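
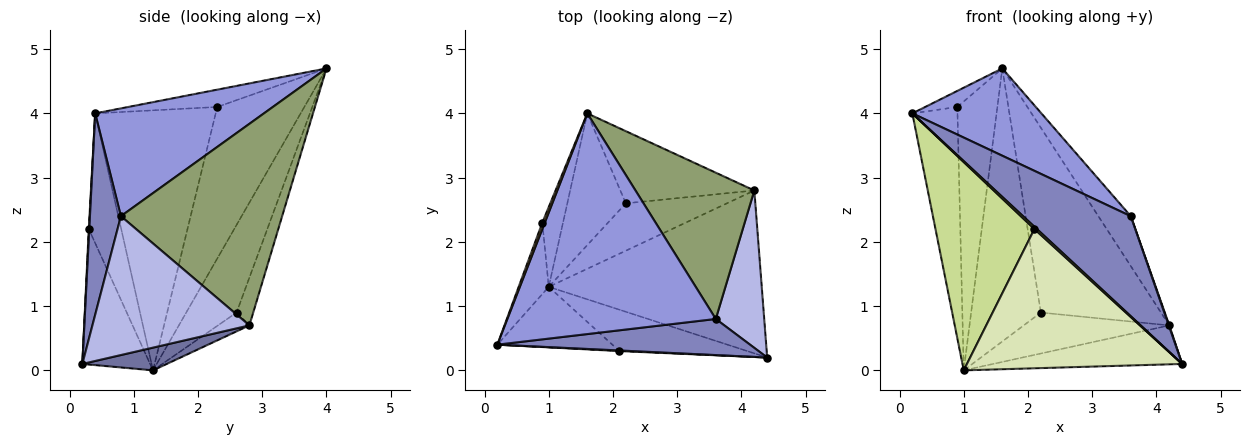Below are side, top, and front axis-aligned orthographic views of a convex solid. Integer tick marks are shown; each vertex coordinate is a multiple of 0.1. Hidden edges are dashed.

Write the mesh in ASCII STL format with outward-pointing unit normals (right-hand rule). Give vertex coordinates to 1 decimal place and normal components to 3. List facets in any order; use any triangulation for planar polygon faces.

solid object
 facet normal 0.103 0.231 -0.967
  outer loop
   vertex 4.2 2.8 0.7
   vertex 4.4 0.2 0.1
   vertex 1.0 1.3 0.0
  endloop
 endfacet
 facet normal 0.261 -0.908 0.328
  outer loop
   vertex 3.6 0.8 2.4
   vertex 0.2 0.4 4.0
   vertex 4.4 0.2 0.1
  endloop
 endfacet
 facet normal 0.433 -0.331 0.838
  outer loop
   vertex 3.6 0.8 2.4
   vertex 1.6 4.0 4.7
   vertex 0.2 0.4 4.0
  endloop
 endfacet
 facet normal 0.944 -0.003 0.329
  outer loop
   vertex 3.6 0.8 2.4
   vertex 4.4 0.2 0.1
   vertex 4.2 2.8 0.7
  endloop
 endfacet
 facet normal 0.849 0.171 0.500
  outer loop
   vertex 3.6 0.8 2.4
   vertex 4.2 2.8 0.7
   vertex 1.6 4.0 4.7
  endloop
 endfacet
 facet normal 0.190 -0.949 0.253
  outer loop
   vertex 2.1 0.3 2.2
   vertex 4.4 0.2 0.1
   vertex 0.2 0.4 4.0
  endloop
 endfacet
 facet normal -0.300 -0.916 -0.266
  outer loop
   vertex 2.1 0.3 2.2
   vertex 0.2 0.4 4.0
   vertex 1.0 1.3 0.0
  endloop
 endfacet
 facet normal -0.289 -0.918 -0.273
  outer loop
   vertex 2.1 0.3 2.2
   vertex 1.0 1.3 0.0
   vertex 4.4 0.2 0.1
  endloop
 endfacet
 facet normal -0.932 0.336 0.135
  outer loop
   vertex 0.9 2.3 4.1
   vertex 0.2 0.4 4.0
   vertex 1.6 4.0 4.7
  endloop
 endfacet
 facet normal -0.931 0.349 -0.108
  outer loop
   vertex 0.9 2.3 4.1
   vertex 1.0 1.3 0.0
   vertex 0.2 0.4 4.0
  endloop
 endfacet
 facet normal -0.902 0.415 -0.123
  outer loop
   vertex 0.9 2.3 4.1
   vertex 1.6 4.0 4.7
   vertex 1.0 1.3 0.0
  endloop
 endfacet
 facet normal -0.545 0.755 -0.364
  outer loop
   vertex 2.2 2.6 0.9
   vertex 1.0 1.3 0.0
   vertex 1.6 4.0 4.7
  endloop
 endfacet
 facet normal -0.128 0.924 -0.361
  outer loop
   vertex 2.2 2.6 0.9
   vertex 1.6 4.0 4.7
   vertex 4.2 2.8 0.7
  endloop
 endfacet
 facet normal -0.140 0.648 -0.749
  outer loop
   vertex 2.2 2.6 0.9
   vertex 4.2 2.8 0.7
   vertex 1.0 1.3 0.0
  endloop
 endfacet
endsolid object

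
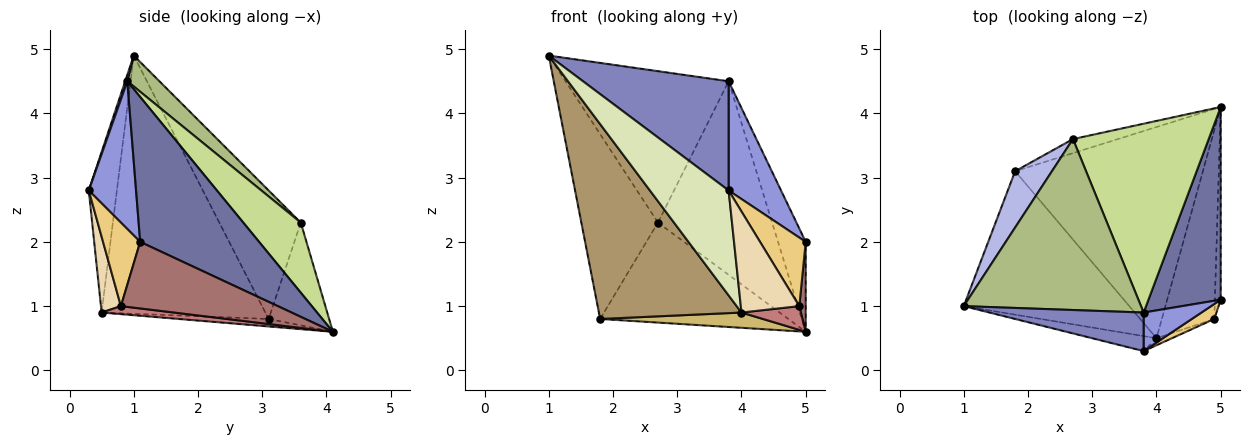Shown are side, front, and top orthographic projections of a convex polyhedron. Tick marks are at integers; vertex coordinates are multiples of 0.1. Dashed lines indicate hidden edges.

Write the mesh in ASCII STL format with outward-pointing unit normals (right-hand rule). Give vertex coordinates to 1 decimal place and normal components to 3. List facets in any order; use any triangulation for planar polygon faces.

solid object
 facet normal 0.876 0.204 0.437
  outer loop
   vertex 3.8 0.9 4.5
   vertex 5.0 1.1 2.0
   vertex 5.0 4.1 0.6
  endloop
 endfacet
 facet normal 0.014 -0.943 0.333
  outer loop
   vertex 3.8 0.9 4.5
   vertex 1.0 1.0 4.9
   vertex 3.8 0.3 2.8
  endloop
 endfacet
 facet normal 0.648 -0.718 0.254
  outer loop
   vertex 3.8 0.9 4.5
   vertex 3.8 0.3 2.8
   vertex 5.0 1.1 2.0
  endloop
 endfacet
 facet normal -0.713 0.671 0.204
  outer loop
   vertex 2.7 3.6 2.3
   vertex 1.8 3.1 0.8
   vertex 1.0 1.0 4.9
  endloop
 endfacet
 facet normal -0.303 0.944 -0.133
  outer loop
   vertex 2.7 3.6 2.3
   vertex 5.0 4.1 0.6
   vertex 1.8 3.1 0.8
  endloop
 endfacet
 facet normal 0.130 0.658 0.742
  outer loop
   vertex 2.7 3.6 2.3
   vertex 1.0 1.0 4.9
   vertex 3.8 0.9 4.5
  endloop
 endfacet
 facet normal 0.339 0.673 0.657
  outer loop
   vertex 2.7 3.6 2.3
   vertex 3.8 0.9 4.5
   vertex 5.0 4.1 0.6
  endloop
 endfacet
 facet normal -0.333 -0.933 -0.133
  outer loop
   vertex 4.0 0.5 0.9
   vertex 3.8 0.3 2.8
   vertex 1.0 1.0 4.9
  endloop
 endfacet
 facet normal -0.679 -0.591 -0.435
  outer loop
   vertex 4.0 0.5 0.9
   vertex 1.0 1.0 4.9
   vertex 1.8 3.1 0.8
  endloop
 endfacet
 facet normal -0.040 -0.072 -0.997
  outer loop
   vertex 4.0 0.5 0.9
   vertex 1.8 3.1 0.8
   vertex 5.0 4.1 0.6
  endloop
 endfacet
 facet normal 0.622 -0.765 0.167
  outer loop
   vertex 4.9 0.8 1.0
   vertex 5.0 1.1 2.0
   vertex 3.8 0.3 2.8
  endloop
 endfacet
 facet normal 0.322 -0.944 -0.066
  outer loop
   vertex 4.9 0.8 1.0
   vertex 3.8 0.3 2.8
   vertex 4.0 0.5 0.9
  endloop
 endfacet
 facet normal 0.995 -0.041 -0.087
  outer loop
   vertex 4.9 0.8 1.0
   vertex 5.0 4.1 0.6
   vertex 5.0 1.1 2.0
  endloop
 endfacet
 facet normal 0.150 -0.123 -0.981
  outer loop
   vertex 4.9 0.8 1.0
   vertex 4.0 0.5 0.9
   vertex 5.0 4.1 0.6
  endloop
 endfacet
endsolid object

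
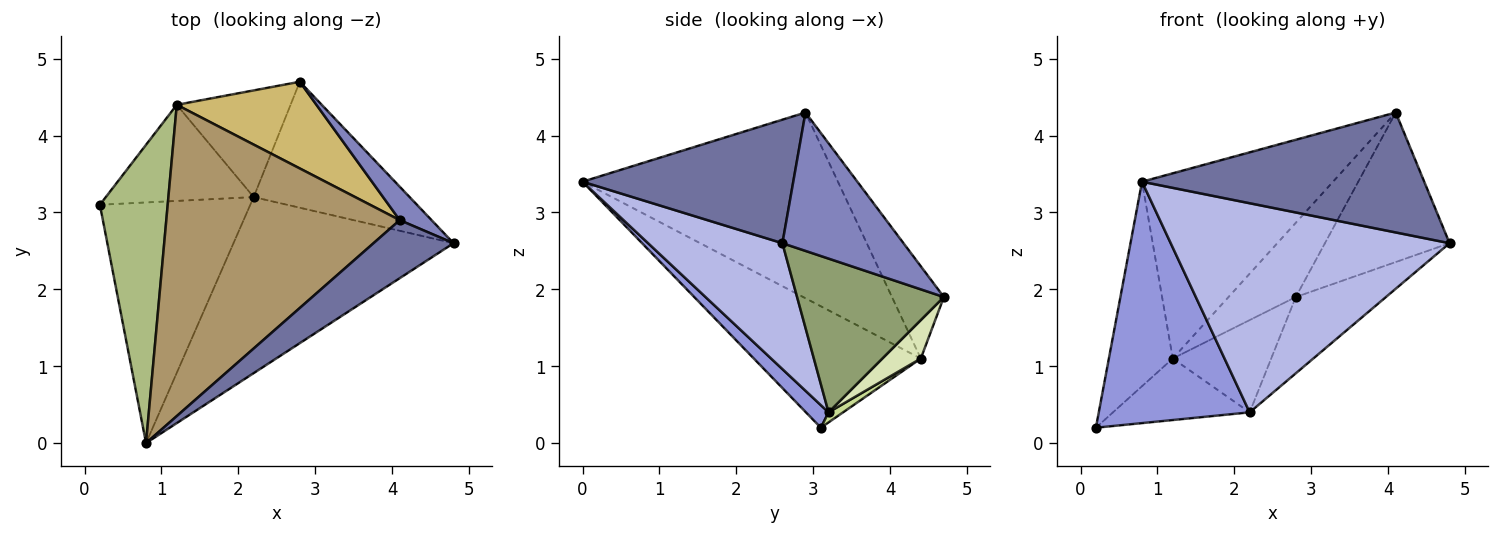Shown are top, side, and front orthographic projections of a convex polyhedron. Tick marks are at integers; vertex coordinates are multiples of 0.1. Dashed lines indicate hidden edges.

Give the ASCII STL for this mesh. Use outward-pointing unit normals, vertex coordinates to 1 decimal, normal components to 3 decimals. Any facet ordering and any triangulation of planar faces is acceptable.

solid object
 facet normal 0.558 -0.747 0.362
  outer loop
   vertex 4.1 2.9 4.3
   vertex 0.8 0.0 3.4
   vertex 4.8 2.6 2.6
  endloop
 endfacet
 facet normal 0.688 0.708 0.158
  outer loop
   vertex 2.8 4.7 1.9
   vertex 4.1 2.9 4.3
   vertex 4.8 2.6 2.6
  endloop
 endfacet
 facet normal 0.105 -0.704 -0.702
  outer loop
   vertex 2.2 3.2 0.4
   vertex 0.8 0.0 3.4
   vertex 0.2 3.1 0.2
  endloop
 endfacet
 facet normal 0.346 -0.718 -0.604
  outer loop
   vertex 2.2 3.2 0.4
   vertex 4.8 2.6 2.6
   vertex 0.8 0.0 3.4
  endloop
 endfacet
 facet normal 0.645 0.396 -0.654
  outer loop
   vertex 2.2 3.2 0.4
   vertex 2.8 4.7 1.9
   vertex 4.8 2.6 2.6
  endloop
 endfacet
 facet normal -0.828 0.317 0.462
  outer loop
   vertex 1.2 4.4 1.1
   vertex 0.2 3.1 0.2
   vertex 0.8 0.0 3.4
  endloop
 endfacet
 facet normal 0.057 0.538 -0.841
  outer loop
   vertex 1.2 4.4 1.1
   vertex 2.2 3.2 0.4
   vertex 0.2 3.1 0.2
  endloop
 endfacet
 facet normal 0.248 0.634 -0.733
  outer loop
   vertex 1.2 4.4 1.1
   vertex 2.8 4.7 1.9
   vertex 2.2 3.2 0.4
  endloop
 endfacet
 facet normal -0.564 0.422 0.709
  outer loop
   vertex 1.2 4.4 1.1
   vertex 0.8 0.0 3.4
   vertex 4.1 2.9 4.3
  endloop
 endfacet
 facet normal -0.448 0.581 0.679
  outer loop
   vertex 1.2 4.4 1.1
   vertex 4.1 2.9 4.3
   vertex 2.8 4.7 1.9
  endloop
 endfacet
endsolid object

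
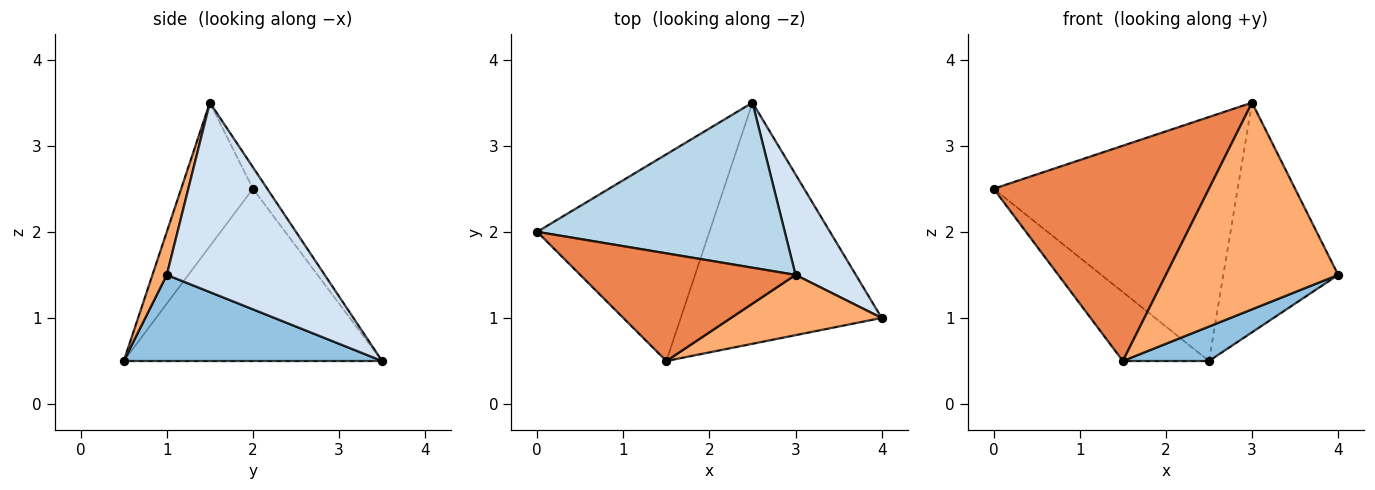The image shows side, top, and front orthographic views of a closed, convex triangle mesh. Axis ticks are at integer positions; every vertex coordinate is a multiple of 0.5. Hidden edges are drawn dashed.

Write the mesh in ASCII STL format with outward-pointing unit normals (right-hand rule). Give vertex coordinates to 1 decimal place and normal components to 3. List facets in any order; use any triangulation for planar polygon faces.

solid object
 facet normal -0.688 0.229 -0.688
  outer loop
   vertex 1.5 0.5 0.5
   vertex 0.0 2.0 2.5
   vertex 2.5 3.5 0.5
  endloop
 endfacet
 facet normal 0.391 -0.130 -0.911
  outer loop
   vertex 1.5 0.5 0.5
   vertex 2.5 3.5 0.5
   vertex 4.0 1.0 1.5
  endloop
 endfacet
 facet normal -0.049 0.827 0.560
  outer loop
   vertex 3.0 1.5 3.5
   vertex 2.5 3.5 0.5
   vertex 0.0 2.0 2.5
  endloop
 endfacet
 facet normal 0.783 0.570 0.249
  outer loop
   vertex 3.0 1.5 3.5
   vertex 4.0 1.0 1.5
   vertex 2.5 3.5 0.5
  endloop
 endfacet
 facet normal -0.286 -0.857 0.429
  outer loop
   vertex 3.0 1.5 3.5
   vertex 0.0 2.0 2.5
   vertex 1.5 0.5 0.5
  endloop
 endfacet
 facet normal 0.080 -0.957 0.279
  outer loop
   vertex 3.0 1.5 3.5
   vertex 1.5 0.5 0.5
   vertex 4.0 1.0 1.5
  endloop
 endfacet
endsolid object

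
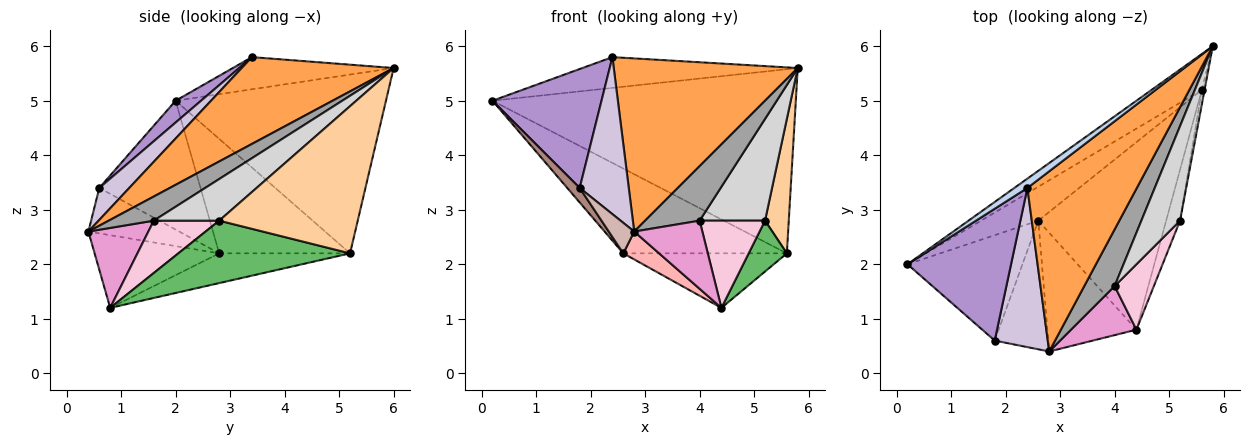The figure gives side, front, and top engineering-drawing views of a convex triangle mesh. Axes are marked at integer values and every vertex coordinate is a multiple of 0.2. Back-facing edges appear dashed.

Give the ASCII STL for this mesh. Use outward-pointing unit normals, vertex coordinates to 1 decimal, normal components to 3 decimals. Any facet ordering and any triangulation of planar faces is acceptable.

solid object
 facet normal -0.563 0.811 -0.158
  outer loop
   vertex 5.6 5.2 2.2
   vertex 0.2 2.0 5.0
   vertex 5.8 6.0 5.6
  endloop
 endfacet
 facet normal -0.581 0.778 0.237
  outer loop
   vertex 2.4 3.4 5.8
   vertex 5.8 6.0 5.6
   vertex 0.2 2.0 5.0
  endloop
 endfacet
 facet normal 0.497 -0.601 0.626
  outer loop
   vertex 2.4 3.4 5.8
   vertex 2.8 0.4 2.6
   vertex 5.8 6.0 5.6
  endloop
 endfacet
 facet normal 0.985 -0.169 -0.018
  outer loop
   vertex 5.2 2.8 2.8
   vertex 5.6 5.2 2.2
   vertex 5.8 6.0 5.6
  endloop
 endfacet
 facet normal 0.954 -0.212 -0.212
  outer loop
   vertex 5.2 2.8 2.8
   vertex 4.4 0.8 1.2
   vertex 5.6 5.2 2.2
  endloop
 endfacet
 facet normal -0.596 0.745 -0.298
  outer loop
   vertex 2.6 2.8 2.2
   vertex 0.2 2.0 5.0
   vertex 5.6 5.2 2.2
  endloop
 endfacet
 facet normal -0.218 0.272 -0.937
  outer loop
   vertex 2.6 2.8 2.2
   vertex 5.6 5.2 2.2
   vertex 4.4 0.8 1.2
  endloop
 endfacet
 facet normal -0.622 -0.179 -0.762
  outer loop
   vertex 2.6 2.8 2.2
   vertex 4.4 0.8 1.2
   vertex 2.8 0.4 2.6
  endloop
 endfacet
 facet normal 0.154 -0.662 0.734
  outer loop
   vertex 1.8 0.6 3.4
   vertex 2.4 3.4 5.8
   vertex 0.2 2.0 5.0
  endloop
 endfacet
 facet normal 0.394 -0.645 0.654
  outer loop
   vertex 1.8 0.6 3.4
   vertex 2.8 0.4 2.6
   vertex 2.4 3.4 5.8
  endloop
 endfacet
 facet normal -0.743 -0.091 -0.663
  outer loop
   vertex 1.8 0.6 3.4
   vertex 0.2 2.0 5.0
   vertex 2.6 2.8 2.2
  endloop
 endfacet
 facet normal -0.636 -0.178 -0.751
  outer loop
   vertex 1.8 0.6 3.4
   vertex 2.6 2.8 2.2
   vertex 2.8 0.4 2.6
  endloop
 endfacet
 facet normal 0.581 -0.660 0.475
  outer loop
   vertex 4.0 1.6 2.8
   vertex 2.8 0.4 2.6
   vertex 4.4 0.8 1.2
  endloop
 endfacet
 facet normal 0.625 -0.625 0.469
  outer loop
   vertex 4.0 1.6 2.8
   vertex 4.4 0.8 1.2
   vertex 5.2 2.8 2.8
  endloop
 endfacet
 facet normal 0.497 -0.601 0.625
  outer loop
   vertex 4.0 1.6 2.8
   vertex 5.8 6.0 5.6
   vertex 2.8 0.4 2.6
  endloop
 endfacet
 facet normal 0.591 -0.591 0.549
  outer loop
   vertex 4.0 1.6 2.8
   vertex 5.2 2.8 2.8
   vertex 5.8 6.0 5.6
  endloop
 endfacet
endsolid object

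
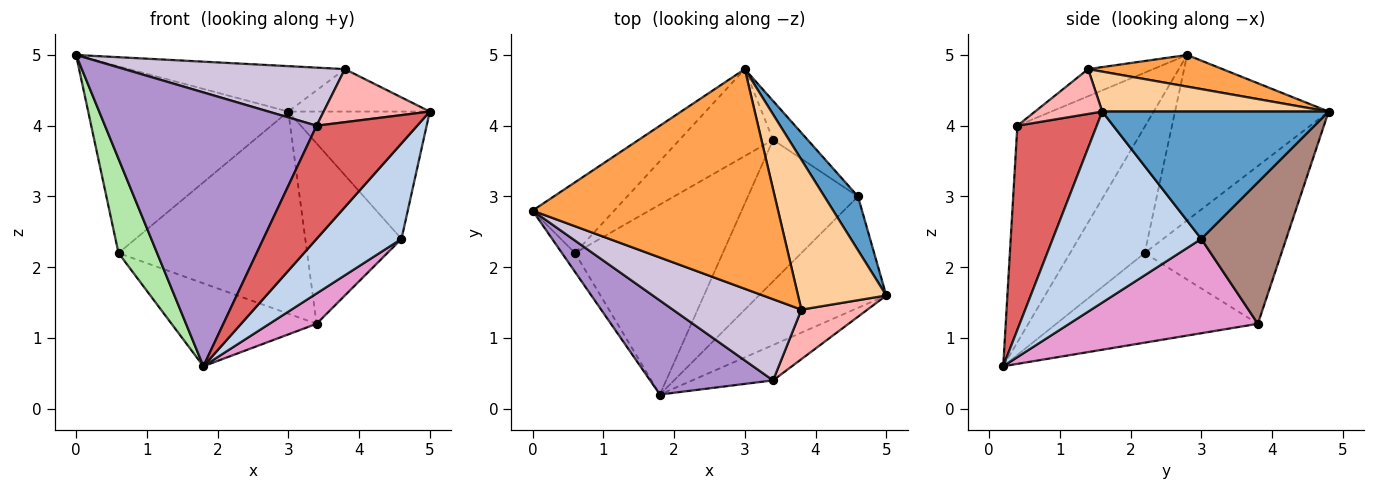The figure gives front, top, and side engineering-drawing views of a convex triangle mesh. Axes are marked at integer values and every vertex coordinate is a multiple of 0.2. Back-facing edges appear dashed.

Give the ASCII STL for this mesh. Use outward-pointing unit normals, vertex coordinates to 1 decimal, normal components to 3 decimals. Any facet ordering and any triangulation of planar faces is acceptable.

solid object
 facet normal 0.828 0.517 0.218
  outer loop
   vertex 4.6 3.0 2.4
   vertex 3.0 4.8 4.2
   vertex 5.0 1.6 4.2
  endloop
 endfacet
 facet normal 0.751 -0.429 -0.501
  outer loop
   vertex 4.6 3.0 2.4
   vertex 5.0 1.6 4.2
   vertex 1.8 0.2 0.6
  endloop
 endfacet
 facet normal 0.125 0.201 0.972
  outer loop
   vertex 3.8 1.4 4.8
   vertex 3.0 4.8 4.2
   vertex 0.0 2.8 5.0
  endloop
 endfacet
 facet normal 0.399 0.250 0.882
  outer loop
   vertex 3.8 1.4 4.8
   vertex 5.0 1.6 4.2
   vertex 3.0 4.8 4.2
  endloop
 endfacet
 facet normal -0.583 0.760 -0.288
  outer loop
   vertex 0.6 2.2 2.2
   vertex 0.0 2.8 5.0
   vertex 3.0 4.8 4.2
  endloop
 endfacet
 facet normal -0.884 -0.457 -0.091
  outer loop
   vertex 0.6 2.2 2.2
   vertex 1.8 0.2 0.6
   vertex 0.0 2.8 5.0
  endloop
 endfacet
 facet normal 0.602 -0.762 -0.238
  outer loop
   vertex 3.4 0.4 4.0
   vertex 1.8 0.2 0.6
   vertex 5.0 1.6 4.2
  endloop
 endfacet
 facet normal 0.420 -0.663 0.619
  outer loop
   vertex 3.4 0.4 4.0
   vertex 5.0 1.6 4.2
   vertex 3.8 1.4 4.8
  endloop
 endfacet
 facet normal -0.497 -0.821 0.282
  outer loop
   vertex 3.4 0.4 4.0
   vertex 0.0 2.8 5.0
   vertex 1.8 0.2 0.6
  endloop
 endfacet
 facet normal -0.169 -0.574 0.802
  outer loop
   vertex 3.4 0.4 4.0
   vertex 3.8 1.4 4.8
   vertex 0.0 2.8 5.0
  endloop
 endfacet
 facet normal 0.653 0.740 -0.160
  outer loop
   vertex 3.4 3.8 1.2
   vertex 3.0 4.8 4.2
   vertex 4.6 3.0 2.4
  endloop
 endfacet
 facet normal -0.554 0.765 -0.329
  outer loop
   vertex 3.4 3.8 1.2
   vertex 0.6 2.2 2.2
   vertex 3.0 4.8 4.2
  endloop
 endfacet
 facet normal 0.642 -0.161 -0.749
  outer loop
   vertex 3.4 3.8 1.2
   vertex 4.6 3.0 2.4
   vertex 1.8 0.2 0.6
  endloop
 endfacet
 facet normal -0.486 0.349 -0.801
  outer loop
   vertex 3.4 3.8 1.2
   vertex 1.8 0.2 0.6
   vertex 0.6 2.2 2.2
  endloop
 endfacet
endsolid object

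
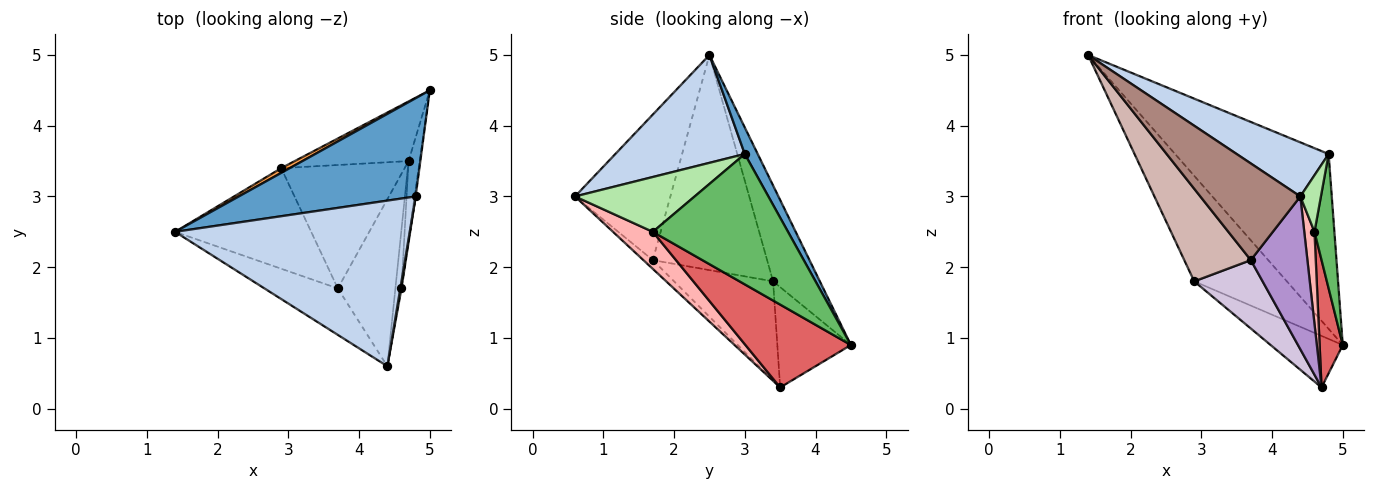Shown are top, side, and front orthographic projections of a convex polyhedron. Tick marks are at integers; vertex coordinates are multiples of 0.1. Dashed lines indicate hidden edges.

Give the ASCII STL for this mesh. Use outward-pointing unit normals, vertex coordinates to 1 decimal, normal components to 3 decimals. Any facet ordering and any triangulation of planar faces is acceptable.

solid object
 facet normal 0.073 0.869 0.488
  outer loop
   vertex 4.8 3.0 3.6
   vertex 5.0 4.5 0.9
   vertex 1.4 2.5 5.0
  endloop
 endfacet
 facet normal 0.400 -0.285 0.871
  outer loop
   vertex 4.8 3.0 3.6
   vertex 1.4 2.5 5.0
   vertex 4.4 0.6 3.0
  endloop
 endfacet
 facet normal -0.450 0.892 0.040
  outer loop
   vertex 2.9 3.4 1.8
   vertex 1.4 2.5 5.0
   vertex 5.0 4.5 0.9
  endloop
 endfacet
 facet normal -0.555 0.544 -0.629
  outer loop
   vertex 2.9 3.4 1.8
   vertex 5.0 4.5 0.9
   vertex 4.7 3.5 0.3
  endloop
 endfacet
 facet normal 0.989 -0.146 -0.008
  outer loop
   vertex 4.6 1.7 2.5
   vertex 5.0 4.5 0.9
   vertex 4.8 3.0 3.6
  endloop
 endfacet
 facet normal 0.985 -0.170 0.021
  outer loop
   vertex 4.6 1.7 2.5
   vertex 4.8 3.0 3.6
   vertex 4.4 0.6 3.0
  endloop
 endfacet
 facet normal 0.968 -0.213 -0.130
  outer loop
   vertex 4.6 1.7 2.5
   vertex 4.7 3.5 0.3
   vertex 5.0 4.5 0.9
  endloop
 endfacet
 facet normal 0.957 -0.245 -0.157
  outer loop
   vertex 4.6 1.7 2.5
   vertex 4.4 0.6 3.0
   vertex 4.7 3.5 0.3
  endloop
 endfacet
 facet normal -0.112 -0.671 -0.733
  outer loop
   vertex 3.7 1.7 2.1
   vertex 4.7 3.5 0.3
   vertex 4.4 0.6 3.0
  endloop
 endfacet
 facet normal -0.575 -0.397 -0.716
  outer loop
   vertex 3.7 1.7 2.1
   vertex 2.9 3.4 1.8
   vertex 4.7 3.5 0.3
  endloop
 endfacet
 facet normal -0.652 -0.684 -0.328
  outer loop
   vertex 3.7 1.7 2.1
   vertex 4.4 0.6 3.0
   vertex 1.4 2.5 5.0
  endloop
 endfacet
 facet normal -0.758 -0.441 -0.480
  outer loop
   vertex 3.7 1.7 2.1
   vertex 1.4 2.5 5.0
   vertex 2.9 3.4 1.8
  endloop
 endfacet
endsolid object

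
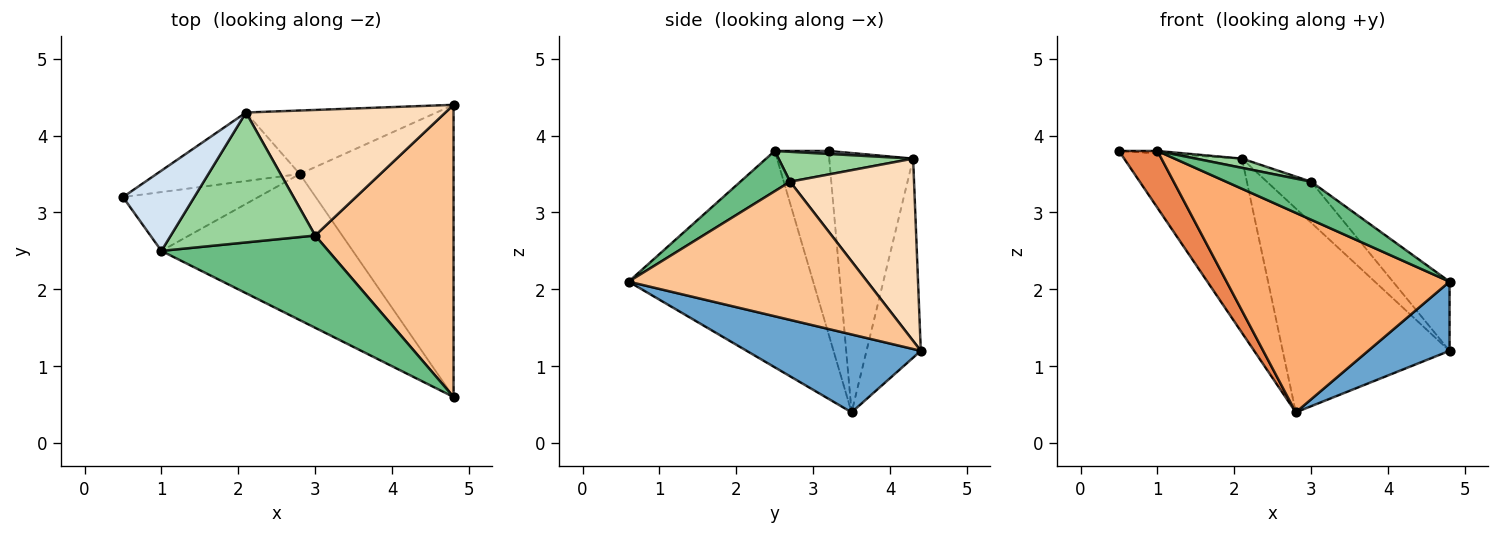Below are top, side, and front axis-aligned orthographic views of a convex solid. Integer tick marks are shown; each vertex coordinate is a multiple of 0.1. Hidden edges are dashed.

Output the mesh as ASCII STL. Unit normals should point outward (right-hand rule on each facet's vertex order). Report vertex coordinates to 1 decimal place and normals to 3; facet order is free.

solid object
 facet normal 0.442 -0.207 -0.873
  outer loop
   vertex 2.8 3.5 0.4
   vertex 4.8 4.4 1.2
   vertex 4.8 0.6 2.1
  endloop
 endfacet
 facet normal -0.552 0.776 -0.305
  outer loop
   vertex 2.1 4.3 3.7
   vertex 2.8 3.5 0.4
   vertex 0.5 3.2 3.8
  endloop
 endfacet
 facet normal -0.297 0.912 -0.284
  outer loop
   vertex 2.1 4.3 3.7
   vertex 4.8 4.4 1.2
   vertex 2.8 3.5 0.4
  endloop
 endfacet
 facet normal 0.042 0.030 0.999
  outer loop
   vertex 1.0 2.5 3.8
   vertex 2.1 4.3 3.7
   vertex 0.5 3.2 3.8
  endloop
 endfacet
 facet normal -0.697 -0.498 -0.516
  outer loop
   vertex 1.0 2.5 3.8
   vertex 0.5 3.2 3.8
   vertex 2.8 3.5 0.4
  endloop
 endfacet
 facet normal -0.555 -0.671 -0.491
  outer loop
   vertex 1.0 2.5 3.8
   vertex 2.8 3.5 0.4
   vertex 4.8 0.6 2.1
  endloop
 endfacet
 facet normal 0.697 0.165 0.698
  outer loop
   vertex 3.0 2.7 3.4
   vertex 4.8 0.6 2.1
   vertex 4.8 4.4 1.2
  endloop
 endfacet
 facet normal 0.656 0.234 0.718
  outer loop
   vertex 3.0 2.7 3.4
   vertex 4.8 4.4 1.2
   vertex 2.1 4.3 3.7
  endloop
 endfacet
 facet normal 0.218 -0.372 0.902
  outer loop
   vertex 3.0 2.7 3.4
   vertex 1.0 2.5 3.8
   vertex 4.8 0.6 2.1
  endloop
 endfacet
 facet normal 0.202 -0.069 0.977
  outer loop
   vertex 3.0 2.7 3.4
   vertex 2.1 4.3 3.7
   vertex 1.0 2.5 3.8
  endloop
 endfacet
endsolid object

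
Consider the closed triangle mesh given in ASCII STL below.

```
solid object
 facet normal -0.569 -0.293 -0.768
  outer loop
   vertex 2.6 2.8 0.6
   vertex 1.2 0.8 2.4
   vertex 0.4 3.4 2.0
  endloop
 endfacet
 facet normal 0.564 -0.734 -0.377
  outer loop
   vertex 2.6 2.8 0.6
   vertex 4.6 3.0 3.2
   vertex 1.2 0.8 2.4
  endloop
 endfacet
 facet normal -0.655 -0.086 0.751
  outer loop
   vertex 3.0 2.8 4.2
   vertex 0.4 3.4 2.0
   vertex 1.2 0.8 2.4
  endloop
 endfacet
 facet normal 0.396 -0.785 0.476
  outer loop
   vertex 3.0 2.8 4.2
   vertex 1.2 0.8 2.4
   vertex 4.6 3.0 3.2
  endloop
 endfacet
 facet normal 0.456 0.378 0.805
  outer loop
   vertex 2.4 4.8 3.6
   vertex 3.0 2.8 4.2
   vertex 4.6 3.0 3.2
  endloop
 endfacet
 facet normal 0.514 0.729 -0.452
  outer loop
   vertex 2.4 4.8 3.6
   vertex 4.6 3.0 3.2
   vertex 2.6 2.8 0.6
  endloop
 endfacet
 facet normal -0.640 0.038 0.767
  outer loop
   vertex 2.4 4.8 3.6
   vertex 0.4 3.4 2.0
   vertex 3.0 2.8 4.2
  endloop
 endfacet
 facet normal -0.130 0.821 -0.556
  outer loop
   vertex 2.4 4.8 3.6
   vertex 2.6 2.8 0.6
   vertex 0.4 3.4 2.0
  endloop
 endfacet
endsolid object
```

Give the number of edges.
12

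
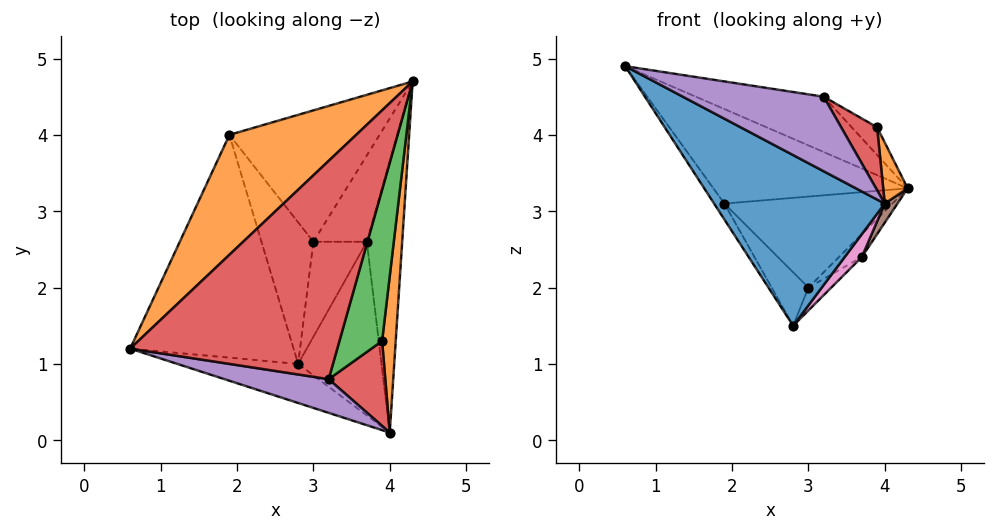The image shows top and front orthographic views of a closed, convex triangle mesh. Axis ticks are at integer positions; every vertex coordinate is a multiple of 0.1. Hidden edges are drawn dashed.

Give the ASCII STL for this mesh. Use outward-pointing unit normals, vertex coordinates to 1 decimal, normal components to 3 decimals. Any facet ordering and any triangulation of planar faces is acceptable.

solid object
 facet normal -0.398 -0.894 -0.205
  outer loop
   vertex 2.8 1.0 1.5
   vertex 4.0 0.1 3.1
   vertex 0.6 1.2 4.9
  endloop
 endfacet
 facet normal -0.239 0.601 0.763
  outer loop
   vertex 1.9 4.0 3.1
   vertex 0.6 1.2 4.9
   vertex 4.3 4.7 3.3
  endloop
 endfacet
 facet normal -0.838 0.039 -0.544
  outer loop
   vertex 1.9 4.0 3.1
   vertex 2.8 1.0 1.5
   vertex 0.6 1.2 4.9
  endloop
 endfacet
 facet normal 0.184 0.241 0.953
  outer loop
   vertex 3.2 0.8 4.5
   vertex 4.3 4.7 3.3
   vertex 0.6 1.2 4.9
  endloop
 endfacet
 facet normal -0.077 -0.909 0.411
  outer loop
   vertex 3.2 0.8 4.5
   vertex 0.6 1.2 4.9
   vertex 4.0 0.1 3.1
  endloop
 endfacet
 facet normal 0.867 -0.035 -0.497
  outer loop
   vertex 3.7 2.6 2.4
   vertex 4.3 4.7 3.3
   vertex 4.0 0.1 3.1
  endloop
 endfacet
 facet normal 0.774 -0.083 -0.627
  outer loop
   vertex 3.7 2.6 2.4
   vertex 4.0 0.1 3.1
   vertex 2.8 1.0 1.5
  endloop
 endfacet
 facet normal -0.097 0.567 -0.818
  outer loop
   vertex 3.0 2.6 2.0
   vertex 1.9 4.0 3.1
   vertex 4.3 4.7 3.3
  endloop
 endfacet
 facet normal -0.437 0.318 -0.841
  outer loop
   vertex 3.0 2.6 2.0
   vertex 2.8 1.0 1.5
   vertex 1.9 4.0 3.1
  endloop
 endfacet
 facet normal 0.483 0.224 -0.846
  outer loop
   vertex 3.0 2.6 2.0
   vertex 4.3 4.7 3.3
   vertex 3.7 2.6 2.4
  endloop
 endfacet
 facet normal 0.486 0.205 -0.850
  outer loop
   vertex 3.0 2.6 2.0
   vertex 3.7 2.6 2.4
   vertex 2.8 1.0 1.5
  endloop
 endfacet
 facet normal 0.980 -0.072 0.184
  outer loop
   vertex 3.9 1.3 4.1
   vertex 4.0 0.1 3.1
   vertex 4.3 4.7 3.3
  endloop
 endfacet
 facet normal 0.397 0.166 0.903
  outer loop
   vertex 3.9 1.3 4.1
   vertex 4.3 4.7 3.3
   vertex 3.2 0.8 4.5
  endloop
 endfacet
 facet normal 0.663 -0.446 0.602
  outer loop
   vertex 3.9 1.3 4.1
   vertex 3.2 0.8 4.5
   vertex 4.0 0.1 3.1
  endloop
 endfacet
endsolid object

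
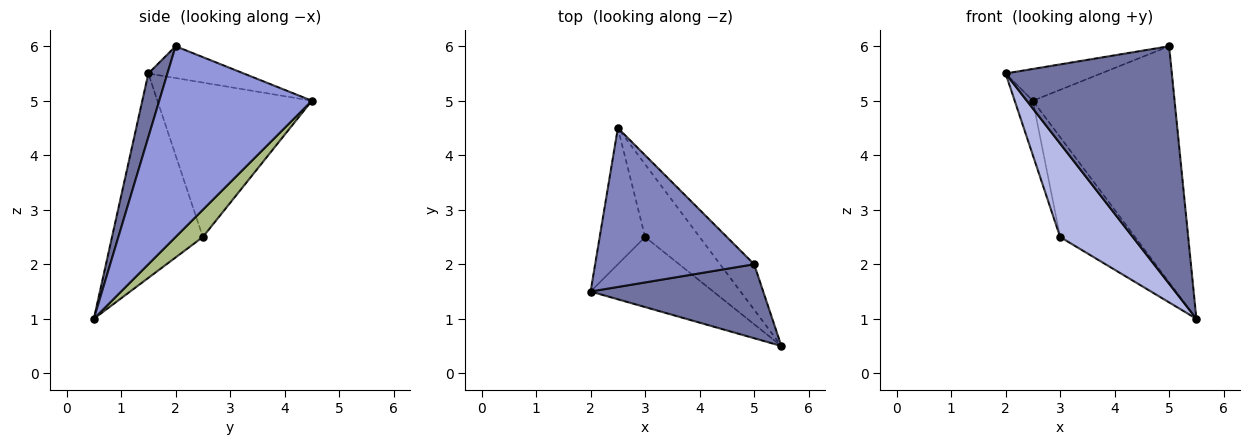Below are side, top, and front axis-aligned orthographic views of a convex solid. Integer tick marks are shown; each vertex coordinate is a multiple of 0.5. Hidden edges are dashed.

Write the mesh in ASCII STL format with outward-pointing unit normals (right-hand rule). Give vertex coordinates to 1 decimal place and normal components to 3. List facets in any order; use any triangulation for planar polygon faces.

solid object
 facet normal 0.109 -0.949 0.296
  outer loop
   vertex 5.0 2.0 6.0
   vertex 2.0 1.5 5.5
   vertex 5.5 0.5 1.0
  endloop
 endfacet
 facet normal -0.192 0.192 0.962
  outer loop
   vertex 5.0 2.0 6.0
   vertex 2.5 4.5 5.0
   vertex 2.0 1.5 5.5
  endloop
 endfacet
 facet normal 0.727 0.675 -0.130
  outer loop
   vertex 5.0 2.0 6.0
   vertex 5.5 0.5 1.0
   vertex 2.5 4.5 5.0
  endloop
 endfacet
 facet normal -0.707 -0.566 -0.424
  outer loop
   vertex 3.0 2.5 2.5
   vertex 5.5 0.5 1.0
   vertex 2.0 1.5 5.5
  endloop
 endfacet
 facet normal -0.953 0.112 -0.280
  outer loop
   vertex 3.0 2.5 2.5
   vertex 2.0 1.5 5.5
   vertex 2.5 4.5 5.0
  endloop
 endfacet
 facet normal 0.282 0.776 -0.564
  outer loop
   vertex 3.0 2.5 2.5
   vertex 2.5 4.5 5.0
   vertex 5.5 0.5 1.0
  endloop
 endfacet
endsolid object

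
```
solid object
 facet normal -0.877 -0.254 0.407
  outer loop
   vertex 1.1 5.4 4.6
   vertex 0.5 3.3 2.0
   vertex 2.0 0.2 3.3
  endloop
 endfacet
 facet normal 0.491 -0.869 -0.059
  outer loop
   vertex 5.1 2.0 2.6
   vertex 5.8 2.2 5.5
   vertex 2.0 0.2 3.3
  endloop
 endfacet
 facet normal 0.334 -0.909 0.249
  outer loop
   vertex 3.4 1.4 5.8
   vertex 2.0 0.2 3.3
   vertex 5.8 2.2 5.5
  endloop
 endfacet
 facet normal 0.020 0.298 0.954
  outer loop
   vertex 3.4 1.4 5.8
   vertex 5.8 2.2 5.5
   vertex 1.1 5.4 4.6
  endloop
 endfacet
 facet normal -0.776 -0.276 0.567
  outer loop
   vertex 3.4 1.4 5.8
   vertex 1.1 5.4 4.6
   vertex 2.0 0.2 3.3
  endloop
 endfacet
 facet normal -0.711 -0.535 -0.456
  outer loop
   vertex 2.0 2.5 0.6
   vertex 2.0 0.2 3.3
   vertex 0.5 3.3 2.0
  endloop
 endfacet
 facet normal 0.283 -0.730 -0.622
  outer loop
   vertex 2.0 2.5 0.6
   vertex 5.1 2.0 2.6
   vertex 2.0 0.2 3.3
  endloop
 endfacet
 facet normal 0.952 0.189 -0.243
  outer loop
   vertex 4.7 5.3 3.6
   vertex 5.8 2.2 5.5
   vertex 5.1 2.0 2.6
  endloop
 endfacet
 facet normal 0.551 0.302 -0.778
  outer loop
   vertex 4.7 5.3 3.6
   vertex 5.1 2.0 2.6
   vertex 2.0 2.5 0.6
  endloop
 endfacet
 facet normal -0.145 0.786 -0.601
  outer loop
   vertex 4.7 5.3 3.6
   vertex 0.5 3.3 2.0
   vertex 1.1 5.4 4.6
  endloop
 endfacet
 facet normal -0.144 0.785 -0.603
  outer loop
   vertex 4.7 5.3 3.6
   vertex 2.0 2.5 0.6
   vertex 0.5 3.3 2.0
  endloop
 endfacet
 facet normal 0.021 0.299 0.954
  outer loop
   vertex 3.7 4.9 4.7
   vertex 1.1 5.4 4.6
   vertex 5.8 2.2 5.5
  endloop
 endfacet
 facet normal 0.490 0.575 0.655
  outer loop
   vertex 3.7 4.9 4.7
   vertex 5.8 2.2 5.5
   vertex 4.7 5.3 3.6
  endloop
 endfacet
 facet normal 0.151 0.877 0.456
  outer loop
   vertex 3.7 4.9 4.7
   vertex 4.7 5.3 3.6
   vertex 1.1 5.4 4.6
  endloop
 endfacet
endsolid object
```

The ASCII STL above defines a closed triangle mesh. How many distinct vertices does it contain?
9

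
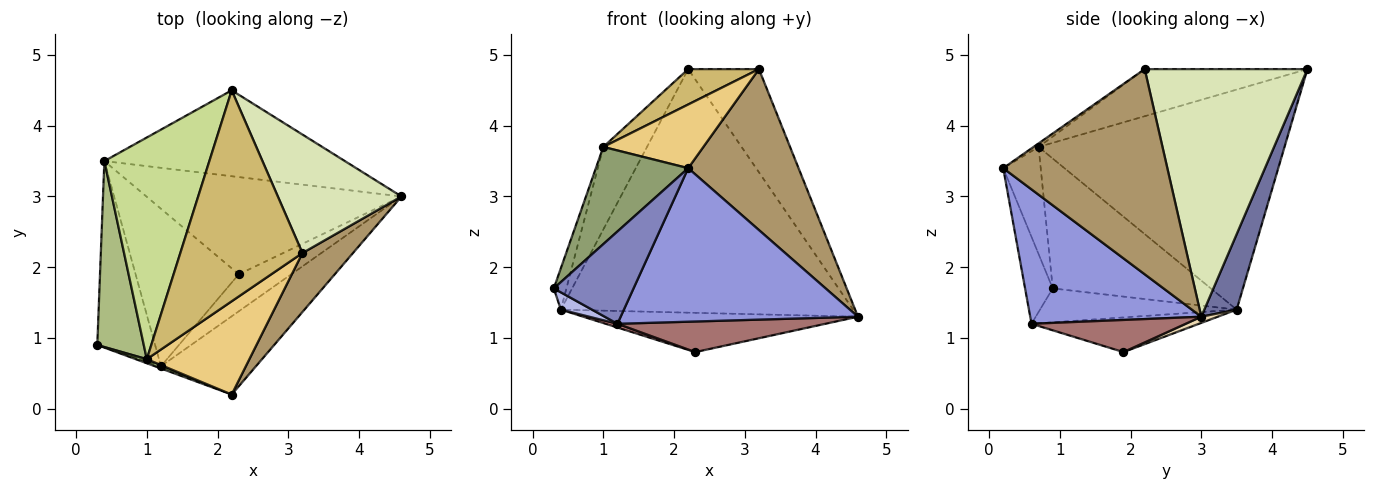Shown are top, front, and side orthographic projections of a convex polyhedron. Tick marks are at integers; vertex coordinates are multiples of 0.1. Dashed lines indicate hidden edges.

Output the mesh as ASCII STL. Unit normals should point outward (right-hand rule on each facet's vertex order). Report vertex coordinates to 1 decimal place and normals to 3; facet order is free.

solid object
 facet normal 0.104 0.938 -0.331
  outer loop
   vertex 0.4 3.5 1.4
   vertex 2.2 4.5 4.8
   vertex 4.6 3.0 1.3
  endloop
 endfacet
 facet normal -0.328 -0.945 -0.023
  outer loop
   vertex 1.2 0.6 1.2
   vertex 2.2 0.2 3.4
   vertex 0.3 0.9 1.7
  endloop
 endfacet
 facet normal 0.540 -0.750 -0.382
  outer loop
   vertex 1.2 0.6 1.2
   vertex 4.6 3.0 1.3
   vertex 2.2 0.2 3.4
  endloop
 endfacet
 facet normal -0.504 -0.080 -0.860
  outer loop
   vertex 1.2 0.6 1.2
   vertex 0.3 0.9 1.7
   vertex 0.4 3.5 1.4
  endloop
 endfacet
 facet normal -0.376 -0.926 0.039
  outer loop
   vertex 1.0 0.7 3.7
   vertex 0.3 0.9 1.7
   vertex 2.2 0.2 3.4
  endloop
 endfacet
 facet normal -0.939 0.075 0.336
  outer loop
   vertex 1.0 0.7 3.7
   vertex 0.4 3.5 1.4
   vertex 0.3 0.9 1.7
  endloop
 endfacet
 facet normal -0.891 0.158 0.425
  outer loop
   vertex 1.0 0.7 3.7
   vertex 2.2 4.5 4.8
   vertex 0.4 3.5 1.4
  endloop
 endfacet
 facet normal 0.834 0.363 0.416
  outer loop
   vertex 3.2 2.2 4.8
   vertex 4.6 3.0 1.3
   vertex 2.2 4.5 4.8
  endloop
 endfacet
 facet normal 0.813 -0.547 0.200
  outer loop
   vertex 3.2 2.2 4.8
   vertex 2.2 0.2 3.4
   vertex 4.6 3.0 1.3
  endloop
 endfacet
 facet normal -0.356 -0.155 0.922
  outer loop
   vertex 3.2 2.2 4.8
   vertex 2.2 4.5 4.8
   vertex 1.0 0.7 3.7
  endloop
 endfacet
 facet normal -0.028 -0.564 0.826
  outer loop
   vertex 3.2 2.2 4.8
   vertex 1.0 0.7 3.7
   vertex 2.2 0.2 3.4
  endloop
 endfacet
 facet normal 0.022 0.374 -0.927
  outer loop
   vertex 2.3 1.9 0.8
   vertex 0.4 3.5 1.4
   vertex 4.6 3.0 1.3
  endloop
 endfacet
 facet normal 0.427 -0.576 -0.697
  outer loop
   vertex 2.3 1.9 0.8
   vertex 4.6 3.0 1.3
   vertex 1.2 0.6 1.2
  endloop
 endfacet
 facet normal -0.318 -0.022 -0.948
  outer loop
   vertex 2.3 1.9 0.8
   vertex 1.2 0.6 1.2
   vertex 0.4 3.5 1.4
  endloop
 endfacet
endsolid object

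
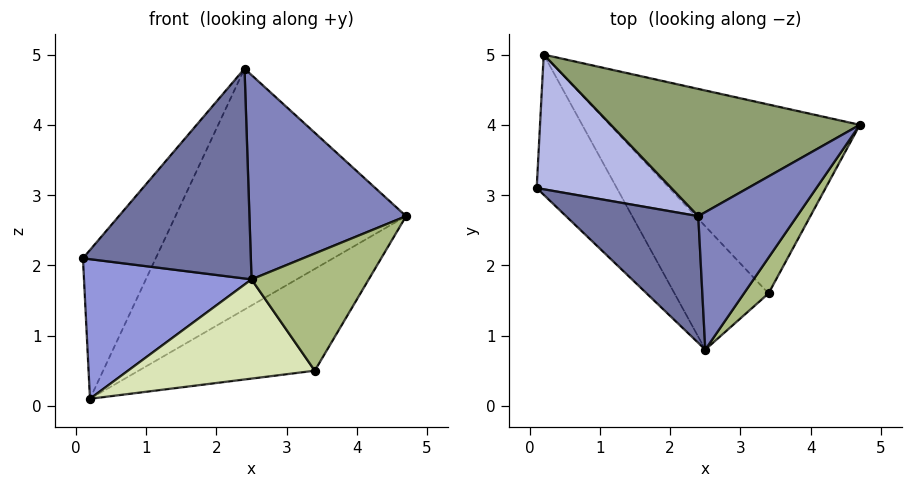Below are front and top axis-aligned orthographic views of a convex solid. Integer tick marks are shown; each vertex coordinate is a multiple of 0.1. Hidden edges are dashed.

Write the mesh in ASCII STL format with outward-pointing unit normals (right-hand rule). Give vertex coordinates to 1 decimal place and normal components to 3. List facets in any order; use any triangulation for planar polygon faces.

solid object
 facet normal -0.603 -0.683 0.412
  outer loop
   vertex 2.4 2.7 4.8
   vertex 0.1 3.1 2.1
   vertex 2.5 0.8 1.8
  endloop
 endfacet
 facet normal 0.699 -0.593 0.399
  outer loop
   vertex 2.4 2.7 4.8
   vertex 2.5 0.8 1.8
   vertex 4.7 4.0 2.7
  endloop
 endfacet
 facet normal -0.607 -0.560 -0.563
  outer loop
   vertex 0.2 5.0 0.1
   vertex 2.5 0.8 1.8
   vertex 0.1 3.1 2.1
  endloop
 endfacet
 facet normal -0.550 0.619 0.560
  outer loop
   vertex 0.2 5.0 0.1
   vertex 0.1 3.1 2.1
   vertex 2.4 2.7 4.8
  endloop
 endfacet
 facet normal -0.073 0.882 0.466
  outer loop
   vertex 0.2 5.0 0.1
   vertex 2.4 2.7 4.8
   vertex 4.7 4.0 2.7
  endloop
 endfacet
 facet normal 0.786 -0.591 0.180
  outer loop
   vertex 3.4 1.6 0.5
   vertex 4.7 4.0 2.7
   vertex 2.5 0.8 1.8
  endloop
 endfacet
 facet normal 0.523 0.404 -0.750
  outer loop
   vertex 3.4 1.6 0.5
   vertex 0.2 5.0 0.1
   vertex 4.7 4.0 2.7
  endloop
 endfacet
 facet normal -0.494 -0.545 -0.677
  outer loop
   vertex 3.4 1.6 0.5
   vertex 2.5 0.8 1.8
   vertex 0.2 5.0 0.1
  endloop
 endfacet
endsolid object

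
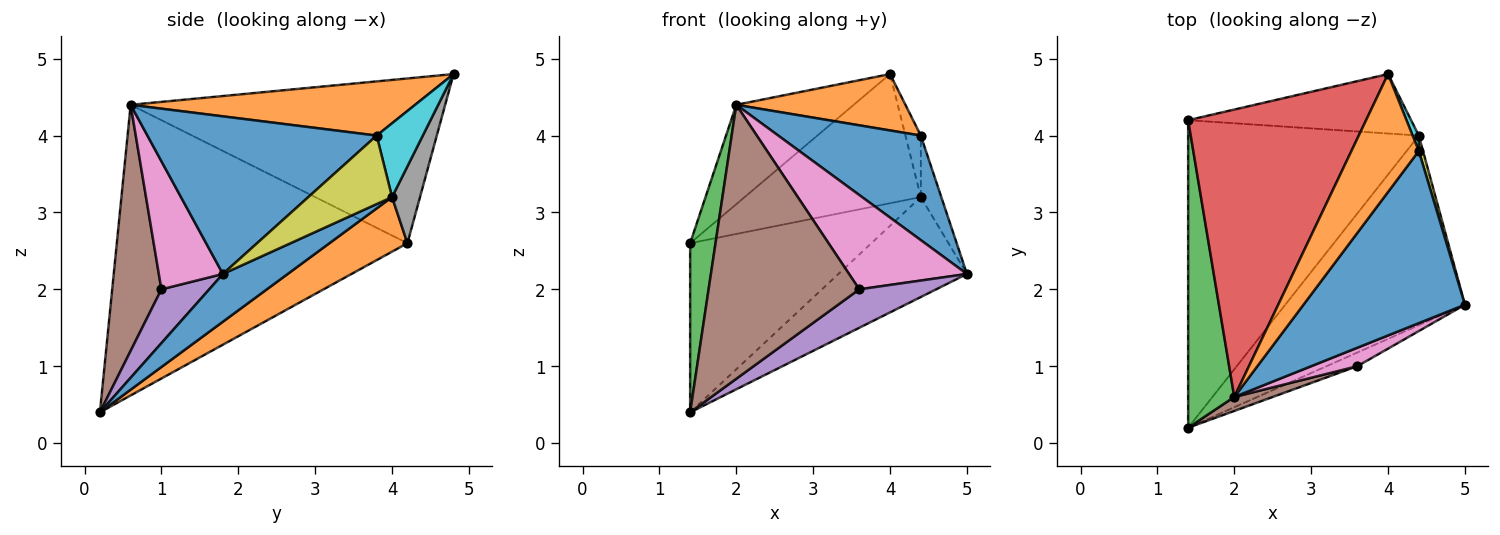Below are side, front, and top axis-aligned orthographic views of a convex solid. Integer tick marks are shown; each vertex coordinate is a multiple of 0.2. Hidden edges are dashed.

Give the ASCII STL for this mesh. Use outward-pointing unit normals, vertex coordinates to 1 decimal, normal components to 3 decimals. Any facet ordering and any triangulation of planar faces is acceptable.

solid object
 facet normal 0.641 -0.398 0.656
  outer loop
   vertex 2.0 0.6 4.4
   vertex 5.0 1.8 2.2
   vertex 4.4 3.8 4.0
  endloop
 endfacet
 facet normal 0.587 -0.349 0.730
  outer loop
   vertex 2.0 0.6 4.4
   vertex 4.4 3.8 4.0
   vertex 4.0 4.8 4.8
  endloop
 endfacet
 facet normal -0.984 -0.086 0.156
  outer loop
   vertex 1.4 4.2 2.6
   vertex 1.4 0.2 0.4
   vertex 2.0 0.6 4.4
  endloop
 endfacet
 facet normal -0.659 0.246 0.711
  outer loop
   vertex 1.4 4.2 2.6
   vertex 2.0 0.6 4.4
   vertex 4.0 4.8 4.8
  endloop
 endfacet
 facet normal 0.506 -0.813 -0.289
  outer loop
   vertex 3.6 1.0 2.0
   vertex 1.4 0.2 0.4
   vertex 5.0 1.8 2.2
  endloop
 endfacet
 facet normal 0.310 -0.949 0.048
  outer loop
   vertex 3.6 1.0 2.0
   vertex 2.0 0.6 4.4
   vertex 1.4 0.2 0.4
  endloop
 endfacet
 facet normal 0.471 -0.866 0.169
  outer loop
   vertex 3.6 1.0 2.0
   vertex 5.0 1.8 2.2
   vertex 2.0 0.6 4.4
  endloop
 endfacet
 facet normal 0.143 0.899 -0.414
  outer loop
   vertex 4.4 4.0 3.2
   vertex 1.4 4.2 2.6
   vertex 4.0 4.8 4.8
  endloop
 endfacet
 facet normal 0.970 0.237 0.059
  outer loop
   vertex 4.4 4.0 3.2
   vertex 4.4 3.8 4.0
   vertex 5.0 1.8 2.2
  endloop
 endfacet
 facet normal 0.946 0.315 0.079
  outer loop
   vertex 4.4 4.0 3.2
   vertex 4.0 4.8 4.8
   vertex 4.4 3.8 4.0
  endloop
 endfacet
 facet normal 0.229 0.454 -0.861
  outer loop
   vertex 4.4 4.0 3.2
   vertex 5.0 1.8 2.2
   vertex 1.4 0.2 0.4
  endloop
 endfacet
 facet normal 0.203 0.472 -0.858
  outer loop
   vertex 4.4 4.0 3.2
   vertex 1.4 0.2 0.4
   vertex 1.4 4.2 2.6
  endloop
 endfacet
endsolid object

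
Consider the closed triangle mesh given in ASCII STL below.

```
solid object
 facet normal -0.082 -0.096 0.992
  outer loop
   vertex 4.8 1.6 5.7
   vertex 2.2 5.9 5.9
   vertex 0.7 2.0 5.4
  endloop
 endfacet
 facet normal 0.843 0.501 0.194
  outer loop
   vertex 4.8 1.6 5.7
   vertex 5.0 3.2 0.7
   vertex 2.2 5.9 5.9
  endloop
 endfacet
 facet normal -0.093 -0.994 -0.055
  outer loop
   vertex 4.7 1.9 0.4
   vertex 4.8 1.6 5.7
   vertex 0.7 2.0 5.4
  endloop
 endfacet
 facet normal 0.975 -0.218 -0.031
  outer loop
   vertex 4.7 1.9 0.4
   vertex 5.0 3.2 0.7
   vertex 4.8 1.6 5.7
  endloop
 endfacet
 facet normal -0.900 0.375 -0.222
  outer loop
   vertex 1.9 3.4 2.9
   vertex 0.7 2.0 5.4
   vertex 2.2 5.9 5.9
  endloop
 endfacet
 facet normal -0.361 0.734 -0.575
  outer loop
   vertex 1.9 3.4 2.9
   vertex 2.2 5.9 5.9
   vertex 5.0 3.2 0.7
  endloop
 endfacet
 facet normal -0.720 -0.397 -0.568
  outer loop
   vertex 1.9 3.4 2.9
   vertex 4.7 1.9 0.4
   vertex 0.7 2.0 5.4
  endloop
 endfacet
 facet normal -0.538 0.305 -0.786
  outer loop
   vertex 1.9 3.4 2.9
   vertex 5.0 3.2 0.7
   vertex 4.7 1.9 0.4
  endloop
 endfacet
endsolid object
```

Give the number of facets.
8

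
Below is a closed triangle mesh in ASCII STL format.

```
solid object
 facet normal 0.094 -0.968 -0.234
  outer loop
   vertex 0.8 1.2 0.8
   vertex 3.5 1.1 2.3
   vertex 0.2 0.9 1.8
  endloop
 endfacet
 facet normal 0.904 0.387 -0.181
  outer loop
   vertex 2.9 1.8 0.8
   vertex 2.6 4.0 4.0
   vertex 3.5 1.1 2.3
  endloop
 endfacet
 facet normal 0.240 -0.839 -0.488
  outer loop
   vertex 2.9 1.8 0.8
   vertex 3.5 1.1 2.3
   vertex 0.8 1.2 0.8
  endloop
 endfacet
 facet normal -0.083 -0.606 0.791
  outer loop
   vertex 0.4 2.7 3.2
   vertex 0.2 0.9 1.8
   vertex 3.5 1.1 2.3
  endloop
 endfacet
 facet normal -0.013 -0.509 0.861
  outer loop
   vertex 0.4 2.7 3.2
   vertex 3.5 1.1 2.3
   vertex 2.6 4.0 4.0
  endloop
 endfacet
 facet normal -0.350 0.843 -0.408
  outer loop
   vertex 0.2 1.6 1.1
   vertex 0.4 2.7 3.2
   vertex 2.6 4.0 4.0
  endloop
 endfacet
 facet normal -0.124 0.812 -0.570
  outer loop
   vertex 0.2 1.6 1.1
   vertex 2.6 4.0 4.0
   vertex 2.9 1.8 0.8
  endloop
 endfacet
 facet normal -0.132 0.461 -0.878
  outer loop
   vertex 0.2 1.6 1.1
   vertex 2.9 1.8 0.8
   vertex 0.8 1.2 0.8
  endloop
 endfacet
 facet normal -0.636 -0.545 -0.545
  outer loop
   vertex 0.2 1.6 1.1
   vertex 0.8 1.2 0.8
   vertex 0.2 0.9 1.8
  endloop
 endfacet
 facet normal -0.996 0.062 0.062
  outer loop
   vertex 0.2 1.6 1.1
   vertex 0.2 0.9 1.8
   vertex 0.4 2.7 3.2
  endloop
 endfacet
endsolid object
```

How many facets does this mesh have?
10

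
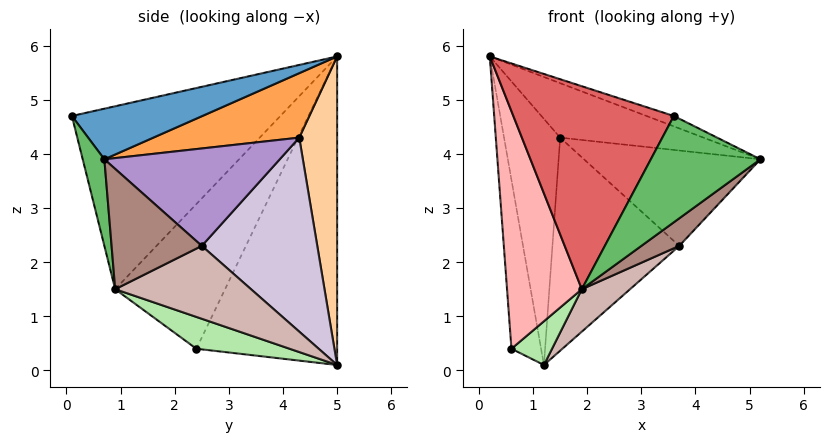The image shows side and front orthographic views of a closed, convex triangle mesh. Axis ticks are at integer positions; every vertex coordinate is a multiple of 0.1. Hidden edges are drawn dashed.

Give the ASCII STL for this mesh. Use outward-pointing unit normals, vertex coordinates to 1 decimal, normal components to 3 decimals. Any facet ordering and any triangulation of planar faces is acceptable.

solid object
 facet normal 0.419 0.088 0.904
  outer loop
   vertex 3.6 0.1 4.7
   vertex 5.2 0.7 3.9
   vertex 0.2 5.0 5.8
  endloop
 endfacet
 facet normal -0.964 0.203 -0.169
  outer loop
   vertex 0.6 2.4 0.4
   vertex 0.2 5.0 5.8
   vertex 1.2 5.0 0.1
  endloop
 endfacet
 facet normal 0.685 0.673 0.280
  outer loop
   vertex 1.5 4.3 4.3
   vertex 0.2 5.0 5.8
   vertex 5.2 0.7 3.9
  endloop
 endfacet
 facet normal 0.557 0.825 0.098
  outer loop
   vertex 1.5 4.3 4.3
   vertex 1.2 5.0 0.1
   vertex 0.2 5.0 5.8
  endloop
 endfacet
 facet normal 0.183 -0.926 -0.329
  outer loop
   vertex 1.9 0.9 1.5
   vertex 5.2 0.7 3.9
   vertex 3.6 0.1 4.7
  endloop
 endfacet
 facet normal 0.480 -0.209 -0.852
  outer loop
   vertex 1.9 0.9 1.5
   vertex 0.6 2.4 0.4
   vertex 1.2 5.0 0.1
  endloop
 endfacet
 facet normal -0.765 -0.589 0.259
  outer loop
   vertex 1.9 0.9 1.5
   vertex 3.6 0.1 4.7
   vertex 0.2 5.0 5.8
  endloop
 endfacet
 facet normal -0.809 -0.551 0.205
  outer loop
   vertex 1.9 0.9 1.5
   vertex 0.2 5.0 5.8
   vertex 0.6 2.4 0.4
  endloop
 endfacet
 facet normal 0.698 0.703 0.136
  outer loop
   vertex 3.7 2.5 2.3
   vertex 1.5 4.3 4.3
   vertex 5.2 0.7 3.9
  endloop
 endfacet
 facet normal 0.671 0.737 0.075
  outer loop
   vertex 3.7 2.5 2.3
   vertex 1.2 5.0 0.1
   vertex 1.5 4.3 4.3
  endloop
 endfacet
 facet normal 0.562 -0.236 -0.793
  outer loop
   vertex 3.7 2.5 2.3
   vertex 5.2 0.7 3.9
   vertex 1.9 0.9 1.5
  endloop
 endfacet
 facet normal 0.535 -0.190 -0.823
  outer loop
   vertex 3.7 2.5 2.3
   vertex 1.9 0.9 1.5
   vertex 1.2 5.0 0.1
  endloop
 endfacet
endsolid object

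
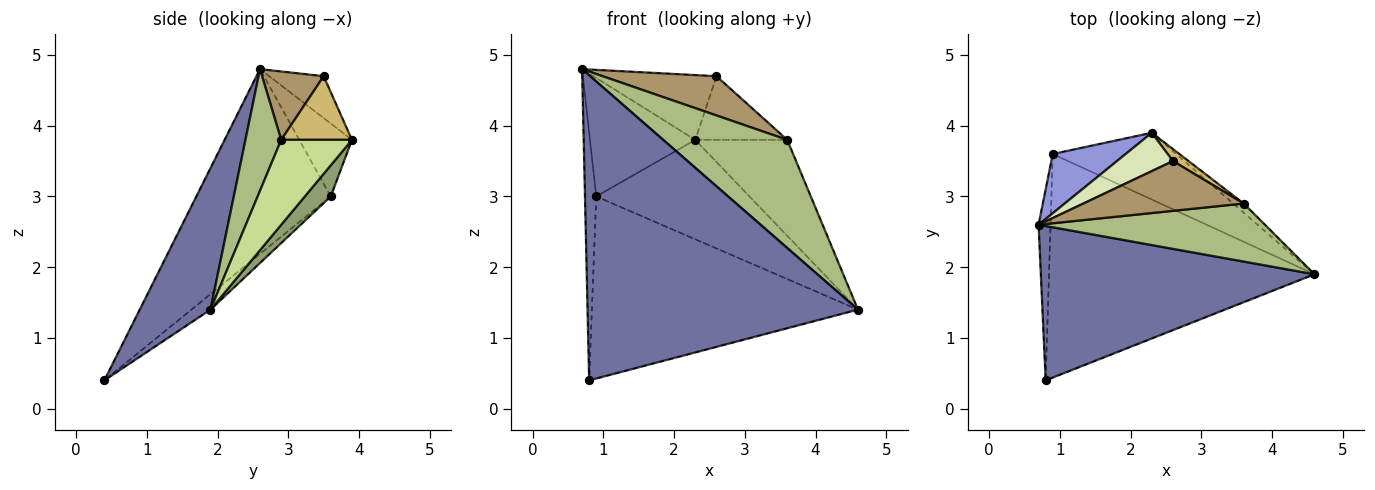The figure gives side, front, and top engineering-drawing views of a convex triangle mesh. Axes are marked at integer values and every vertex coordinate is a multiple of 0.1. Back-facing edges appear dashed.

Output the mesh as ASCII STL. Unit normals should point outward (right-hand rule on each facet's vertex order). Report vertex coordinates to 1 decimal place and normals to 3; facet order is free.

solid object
 facet normal 0.227 -0.869 0.440
  outer loop
   vertex 0.8 0.4 0.4
   vertex 4.6 1.9 1.4
   vertex 0.7 2.6 4.8
  endloop
 endfacet
 facet normal -0.994 0.083 -0.064
  outer loop
   vertex 0.9 3.6 3.0
   vertex 0.8 0.4 0.4
   vertex 0.7 2.6 4.8
  endloop
 endfacet
 facet normal -0.408 0.816 0.408
  outer loop
   vertex 0.9 3.6 3.0
   vertex 0.7 2.6 4.8
   vertex 2.3 3.9 3.8
  endloop
 endfacet
 facet normal -0.045 0.631 -0.775
  outer loop
   vertex 0.9 3.6 3.0
   vertex 4.6 1.9 1.4
   vertex 0.8 0.4 0.4
  endloop
 endfacet
 facet normal 0.139 0.822 -0.552
  outer loop
   vertex 0.9 3.6 3.0
   vertex 2.3 3.9 3.8
   vertex 4.6 1.9 1.4
  endloop
 endfacet
 facet normal 0.246 -0.854 0.458
  outer loop
   vertex 3.6 2.9 3.8
   vertex 0.7 2.6 4.8
   vertex 4.6 1.9 1.4
  endloop
 endfacet
 facet normal 0.608 0.790 -0.076
  outer loop
   vertex 3.6 2.9 3.8
   vertex 4.6 1.9 1.4
   vertex 2.3 3.9 3.8
  endloop
 endfacet
 facet normal -0.356 0.804 0.476
  outer loop
   vertex 2.6 3.5 4.7
   vertex 2.3 3.9 3.8
   vertex 0.7 2.6 4.8
  endloop
 endfacet
 facet normal 0.317 -0.587 0.744
  outer loop
   vertex 2.6 3.5 4.7
   vertex 0.7 2.6 4.8
   vertex 3.6 2.9 3.8
  endloop
 endfacet
 facet normal 0.603 0.784 0.147
  outer loop
   vertex 2.6 3.5 4.7
   vertex 3.6 2.9 3.8
   vertex 2.3 3.9 3.8
  endloop
 endfacet
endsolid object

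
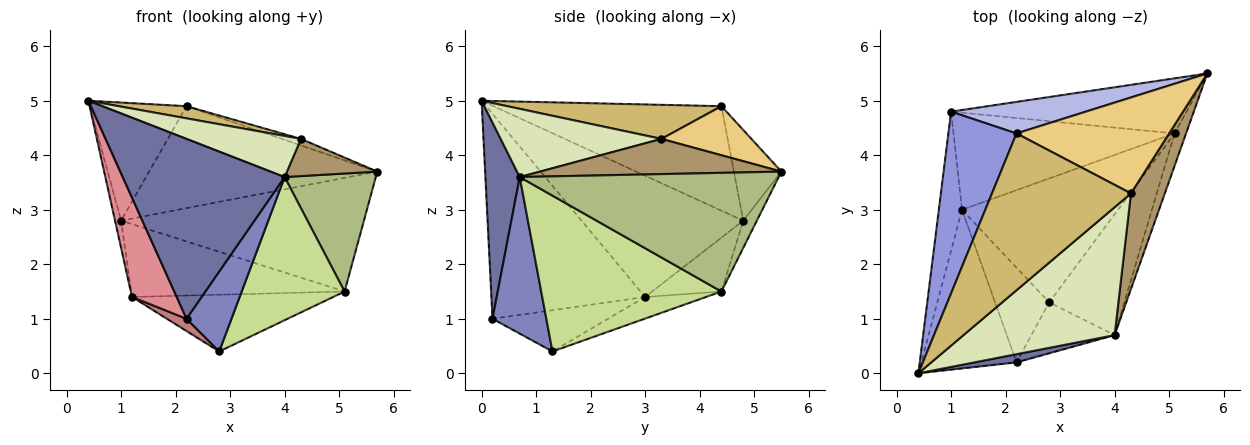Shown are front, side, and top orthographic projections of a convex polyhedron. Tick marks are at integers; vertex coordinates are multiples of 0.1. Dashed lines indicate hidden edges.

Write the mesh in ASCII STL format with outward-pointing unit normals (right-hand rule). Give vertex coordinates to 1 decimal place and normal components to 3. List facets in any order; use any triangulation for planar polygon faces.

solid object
 facet normal 0.207 -0.977 0.044
  outer loop
   vertex 4.0 0.7 3.6
   vertex 0.4 0.0 5.0
   vertex 2.2 0.2 1.0
  endloop
 endfacet
 facet normal 0.711 -0.594 -0.378
  outer loop
   vertex 4.0 0.7 3.6
   vertex 2.2 0.2 1.0
   vertex 2.8 1.3 0.4
  endloop
 endfacet
 facet normal -0.789 0.335 0.515
  outer loop
   vertex 2.2 4.4 4.9
   vertex 1.0 4.8 2.8
   vertex 0.4 0.0 5.0
  endloop
 endfacet
 facet normal -0.195 0.937 0.290
  outer loop
   vertex 2.2 4.4 4.9
   vertex 5.7 5.5 3.7
   vertex 1.0 4.8 2.8
  endloop
 endfacet
 facet normal -0.050 0.899 -0.436
  outer loop
   vertex 5.1 4.4 1.5
   vertex 1.0 4.8 2.8
   vertex 5.7 5.5 3.7
  endloop
 endfacet
 facet normal 0.939 -0.331 -0.091
  outer loop
   vertex 5.1 4.4 1.5
   vertex 5.7 5.5 3.7
   vertex 4.0 0.7 3.6
  endloop
 endfacet
 facet normal 0.801 -0.457 -0.386
  outer loop
   vertex 5.1 4.4 1.5
   vertex 4.0 0.7 3.6
   vertex 2.8 1.3 0.4
  endloop
 endfacet
 facet normal 0.395 -0.281 0.875
  outer loop
   vertex 4.3 3.3 4.3
   vertex 0.4 0.0 5.0
   vertex 4.0 0.7 3.6
  endloop
 endfacet
 facet normal 0.696 -0.260 0.669
  outer loop
   vertex 4.3 3.3 4.3
   vertex 4.0 0.7 3.6
   vertex 5.7 5.5 3.7
  endloop
 endfacet
 facet normal 0.237 -0.075 0.969
  outer loop
   vertex 4.3 3.3 4.3
   vertex 2.2 4.4 4.9
   vertex 0.4 0.0 5.0
  endloop
 endfacet
 facet normal 0.305 0.065 0.950
  outer loop
   vertex 4.3 3.3 4.3
   vertex 5.7 5.5 3.7
   vertex 2.2 4.4 4.9
  endloop
 endfacet
 facet normal -0.125 0.413 -0.902
  outer loop
   vertex 1.2 3.0 1.4
   vertex 5.1 4.4 1.5
   vertex 2.8 1.3 0.4
  endloop
 endfacet
 facet normal -0.191 0.589 -0.785
  outer loop
   vertex 1.2 3.0 1.4
   vertex 1.0 4.8 2.8
   vertex 5.1 4.4 1.5
  endloop
 endfacet
 facet normal -0.603 -0.102 -0.791
  outer loop
   vertex 1.2 3.0 1.4
   vertex 2.8 1.3 0.4
   vertex 2.2 0.2 1.0
  endloop
 endfacet
 facet normal -0.877 -0.255 -0.407
  outer loop
   vertex 1.2 3.0 1.4
   vertex 2.2 0.2 1.0
   vertex 0.4 0.0 5.0
  endloop
 endfacet
 facet normal -0.982 0.037 -0.187
  outer loop
   vertex 1.2 3.0 1.4
   vertex 0.4 0.0 5.0
   vertex 1.0 4.8 2.8
  endloop
 endfacet
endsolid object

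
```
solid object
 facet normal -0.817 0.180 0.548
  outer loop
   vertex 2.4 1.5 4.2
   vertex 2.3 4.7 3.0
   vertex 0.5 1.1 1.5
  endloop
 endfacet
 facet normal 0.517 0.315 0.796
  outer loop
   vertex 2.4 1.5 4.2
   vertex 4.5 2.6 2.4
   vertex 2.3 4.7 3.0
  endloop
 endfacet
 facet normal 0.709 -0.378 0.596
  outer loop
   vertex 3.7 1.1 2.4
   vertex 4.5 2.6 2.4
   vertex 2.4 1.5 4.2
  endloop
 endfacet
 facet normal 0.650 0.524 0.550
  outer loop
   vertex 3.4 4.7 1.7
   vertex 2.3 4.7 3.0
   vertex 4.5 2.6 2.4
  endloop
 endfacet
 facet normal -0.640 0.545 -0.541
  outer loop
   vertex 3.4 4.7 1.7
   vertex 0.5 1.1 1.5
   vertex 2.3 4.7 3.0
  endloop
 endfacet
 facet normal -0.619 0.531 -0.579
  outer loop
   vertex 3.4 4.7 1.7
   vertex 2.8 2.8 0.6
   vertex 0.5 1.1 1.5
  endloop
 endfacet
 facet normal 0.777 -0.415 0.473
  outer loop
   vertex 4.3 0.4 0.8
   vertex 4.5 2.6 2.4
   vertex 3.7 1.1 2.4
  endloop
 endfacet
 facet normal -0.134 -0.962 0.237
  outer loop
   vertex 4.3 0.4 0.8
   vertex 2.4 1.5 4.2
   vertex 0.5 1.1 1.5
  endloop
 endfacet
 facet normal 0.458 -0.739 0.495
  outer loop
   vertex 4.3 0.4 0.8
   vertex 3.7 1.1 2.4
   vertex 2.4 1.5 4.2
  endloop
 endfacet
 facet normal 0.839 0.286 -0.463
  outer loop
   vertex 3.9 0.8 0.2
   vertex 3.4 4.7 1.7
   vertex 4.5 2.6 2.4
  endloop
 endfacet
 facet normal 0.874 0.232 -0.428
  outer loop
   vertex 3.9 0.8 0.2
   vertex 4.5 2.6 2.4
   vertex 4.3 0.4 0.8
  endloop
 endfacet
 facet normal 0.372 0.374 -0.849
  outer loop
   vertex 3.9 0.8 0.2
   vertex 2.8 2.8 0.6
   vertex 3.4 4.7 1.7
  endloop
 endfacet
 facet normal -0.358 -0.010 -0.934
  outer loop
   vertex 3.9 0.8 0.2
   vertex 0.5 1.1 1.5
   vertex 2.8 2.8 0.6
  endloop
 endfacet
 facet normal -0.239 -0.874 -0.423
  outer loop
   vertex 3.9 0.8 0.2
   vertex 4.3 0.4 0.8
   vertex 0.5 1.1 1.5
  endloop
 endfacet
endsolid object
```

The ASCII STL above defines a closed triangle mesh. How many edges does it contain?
21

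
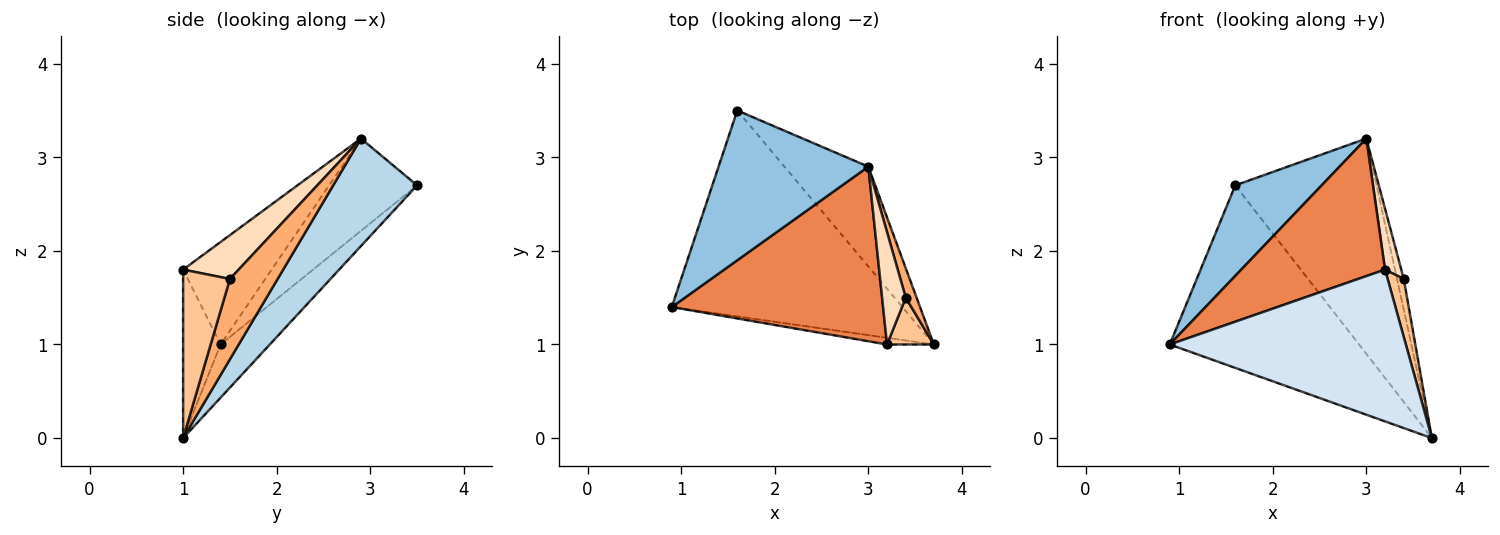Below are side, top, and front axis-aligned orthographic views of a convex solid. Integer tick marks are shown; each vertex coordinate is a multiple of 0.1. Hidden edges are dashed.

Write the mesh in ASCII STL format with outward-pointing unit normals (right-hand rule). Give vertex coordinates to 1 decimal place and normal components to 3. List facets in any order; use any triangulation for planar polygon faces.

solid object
 facet normal -0.170 0.654 -0.737
  outer loop
   vertex 1.6 3.5 2.7
   vertex 3.7 1.0 0.0
   vertex 0.9 1.4 1.0
  endloop
 endfacet
 facet normal -0.466 -0.457 0.757
  outer loop
   vertex 3.0 2.9 3.2
   vertex 1.6 3.5 2.7
   vertex 0.9 1.4 1.0
  endloop
 endfacet
 facet normal 0.475 0.799 -0.370
  outer loop
   vertex 3.0 2.9 3.2
   vertex 3.7 1.0 0.0
   vertex 1.6 3.5 2.7
  endloop
 endfacet
 facet normal -0.156 -0.987 -0.043
  outer loop
   vertex 3.2 1.0 1.8
   vertex 0.9 1.4 1.0
   vertex 3.7 1.0 0.0
  endloop
 endfacet
 facet normal -0.356 -0.578 0.734
  outer loop
   vertex 3.2 1.0 1.8
   vertex 3.0 2.9 3.2
   vertex 0.9 1.4 1.0
  endloop
 endfacet
 facet normal 0.981 0.138 0.132
  outer loop
   vertex 3.4 1.5 1.7
   vertex 3.7 1.0 0.0
   vertex 3.0 2.9 3.2
  endloop
 endfacet
 facet normal 0.914 -0.315 0.254
  outer loop
   vertex 3.4 1.5 1.7
   vertex 3.2 1.0 1.8
   vertex 3.7 1.0 0.0
  endloop
 endfacet
 facet normal 0.852 -0.249 0.460
  outer loop
   vertex 3.4 1.5 1.7
   vertex 3.0 2.9 3.2
   vertex 3.2 1.0 1.8
  endloop
 endfacet
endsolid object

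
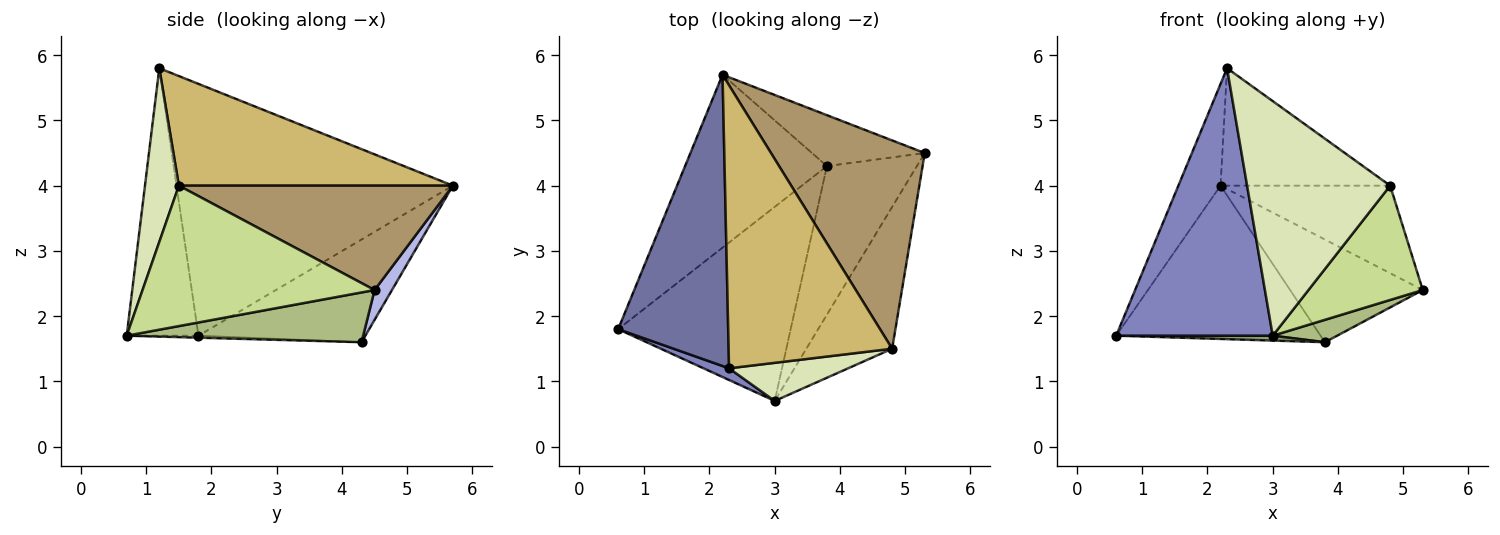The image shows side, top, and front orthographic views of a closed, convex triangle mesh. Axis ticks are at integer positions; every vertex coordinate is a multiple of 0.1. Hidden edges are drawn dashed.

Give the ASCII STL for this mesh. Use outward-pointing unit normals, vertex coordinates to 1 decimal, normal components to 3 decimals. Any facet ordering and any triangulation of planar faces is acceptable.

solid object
 facet normal -0.908 0.138 0.397
  outer loop
   vertex 2.3 1.2 5.8
   vertex 2.2 5.7 4.0
   vertex 0.6 1.8 1.7
  endloop
 endfacet
 facet normal -0.416 -0.908 0.040
  outer loop
   vertex 3.0 0.7 1.7
   vertex 2.3 1.2 5.8
   vertex 0.6 1.8 1.7
  endloop
 endfacet
 facet normal -0.476 0.583 -0.658
  outer loop
   vertex 3.8 4.3 1.6
   vertex 0.6 1.8 1.7
   vertex 2.2 5.7 4.0
  endloop
 endfacet
 facet normal 0.117 0.890 -0.441
  outer loop
   vertex 3.8 4.3 1.6
   vertex 2.2 5.7 4.0
   vertex 5.3 4.5 2.4
  endloop
 endfacet
 facet normal -0.012 -0.025 -1.000
  outer loop
   vertex 3.8 4.3 1.6
   vertex 3.0 0.7 1.7
   vertex 0.6 1.8 1.7
  endloop
 endfacet
 facet normal 0.480 -0.131 -0.867
  outer loop
   vertex 3.8 4.3 1.6
   vertex 5.3 4.5 2.4
   vertex 3.0 0.7 1.7
  endloop
 endfacet
 facet normal 0.787 -0.388 -0.481
  outer loop
   vertex 4.8 1.5 4.0
   vertex 3.0 0.7 1.7
   vertex 5.3 4.5 2.4
  endloop
 endfacet
 facet normal 0.228 -0.961 0.156
  outer loop
   vertex 4.8 1.5 4.0
   vertex 2.3 1.2 5.8
   vertex 3.0 0.7 1.7
  endloop
 endfacet
 facet normal 0.530 0.328 0.782
  outer loop
   vertex 4.8 1.5 4.0
   vertex 5.3 4.5 2.4
   vertex 2.2 5.7 4.0
  endloop
 endfacet
 facet normal 0.526 0.326 0.785
  outer loop
   vertex 4.8 1.5 4.0
   vertex 2.2 5.7 4.0
   vertex 2.3 1.2 5.8
  endloop
 endfacet
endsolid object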